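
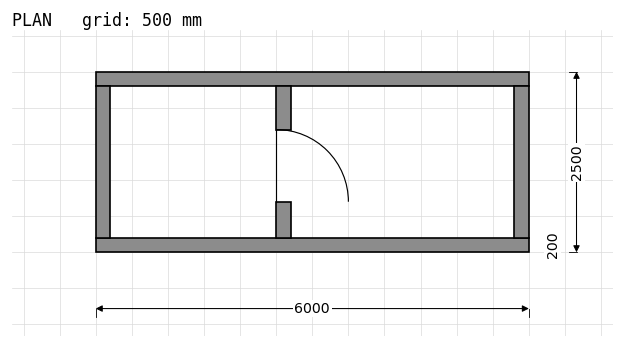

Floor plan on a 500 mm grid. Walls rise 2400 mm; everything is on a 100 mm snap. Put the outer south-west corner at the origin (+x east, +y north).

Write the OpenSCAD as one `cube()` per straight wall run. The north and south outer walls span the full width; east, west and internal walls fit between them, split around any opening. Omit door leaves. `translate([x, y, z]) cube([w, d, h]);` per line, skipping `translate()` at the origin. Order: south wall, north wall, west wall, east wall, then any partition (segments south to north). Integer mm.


cube([6000, 200, 2400]);
translate([0, 2300, 0]) cube([6000, 200, 2400]);
translate([0, 200, 0]) cube([200, 2100, 2400]);
translate([5800, 200, 0]) cube([200, 2100, 2400]);
translate([2500, 200, 0]) cube([200, 500, 2400]);
translate([2500, 1700, 0]) cube([200, 600, 2400]);


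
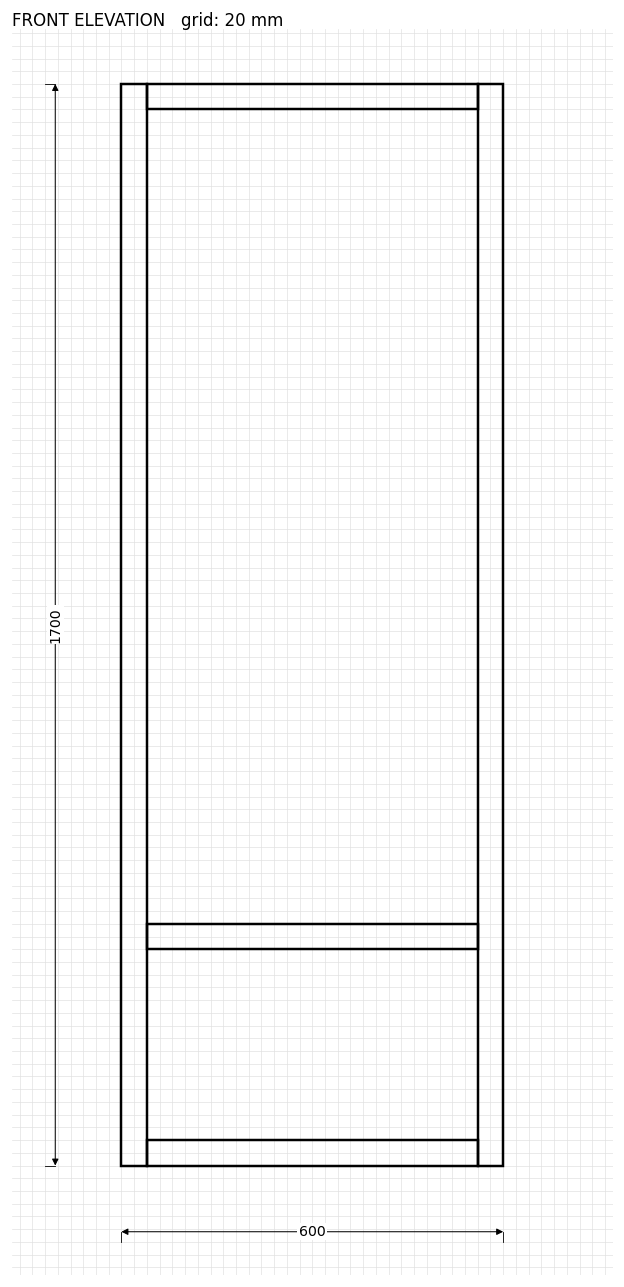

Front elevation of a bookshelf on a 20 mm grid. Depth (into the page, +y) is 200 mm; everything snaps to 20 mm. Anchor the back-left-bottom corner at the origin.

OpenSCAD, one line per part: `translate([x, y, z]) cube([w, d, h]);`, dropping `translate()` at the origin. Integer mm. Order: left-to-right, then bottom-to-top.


cube([40, 200, 1700]);
translate([40, 0, 0]) cube([520, 200, 40]);
translate([40, 0, 340]) cube([520, 200, 40]);
translate([40, 0, 1660]) cube([520, 200, 40]);
translate([560, 0, 0]) cube([40, 200, 1700]);


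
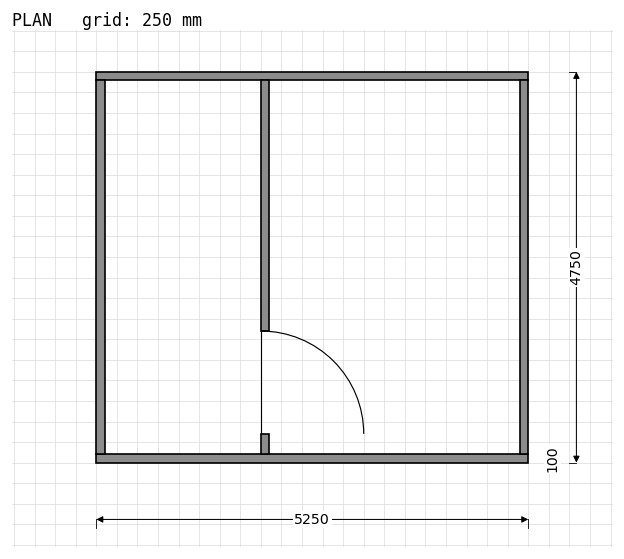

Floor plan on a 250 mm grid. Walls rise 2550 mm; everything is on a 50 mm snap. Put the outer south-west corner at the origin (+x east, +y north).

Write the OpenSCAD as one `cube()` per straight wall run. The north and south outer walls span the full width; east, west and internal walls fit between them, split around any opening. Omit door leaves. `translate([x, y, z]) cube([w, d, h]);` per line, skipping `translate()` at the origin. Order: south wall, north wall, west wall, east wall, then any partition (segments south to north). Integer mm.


cube([5250, 100, 2550]);
translate([0, 4650, 0]) cube([5250, 100, 2550]);
translate([0, 100, 0]) cube([100, 4550, 2550]);
translate([5150, 100, 0]) cube([100, 4550, 2550]);
translate([2000, 100, 0]) cube([100, 250, 2550]);
translate([2000, 1600, 0]) cube([100, 3050, 2550]);


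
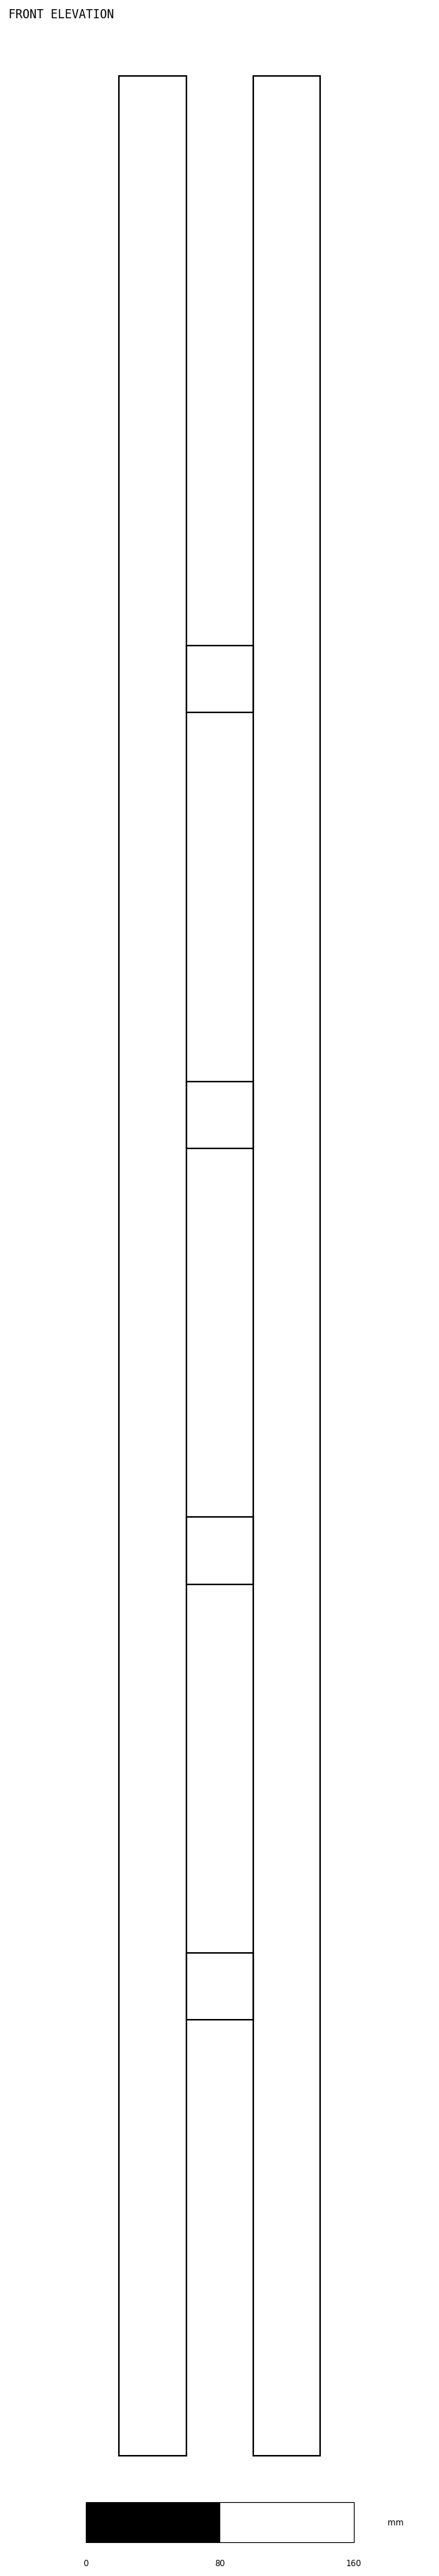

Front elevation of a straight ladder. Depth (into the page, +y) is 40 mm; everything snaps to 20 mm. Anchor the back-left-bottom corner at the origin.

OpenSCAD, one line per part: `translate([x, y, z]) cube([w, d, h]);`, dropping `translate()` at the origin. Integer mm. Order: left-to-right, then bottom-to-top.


cube([40, 40, 1420]);
translate([40, 0, 260]) cube([40, 40, 40]);
translate([40, 0, 520]) cube([40, 40, 40]);
translate([40, 0, 780]) cube([40, 40, 40]);
translate([40, 0, 1040]) cube([40, 40, 40]);
translate([80, 0, 0]) cube([40, 40, 1420]);


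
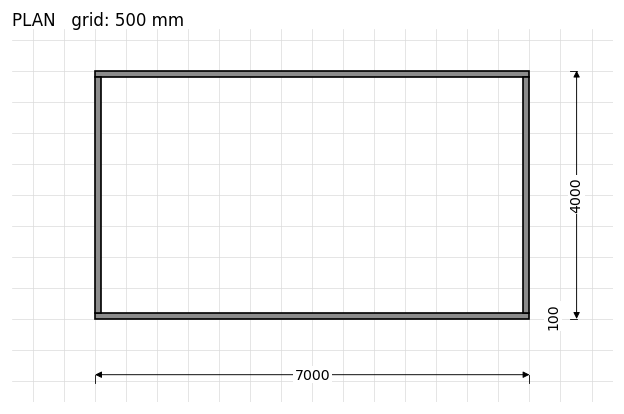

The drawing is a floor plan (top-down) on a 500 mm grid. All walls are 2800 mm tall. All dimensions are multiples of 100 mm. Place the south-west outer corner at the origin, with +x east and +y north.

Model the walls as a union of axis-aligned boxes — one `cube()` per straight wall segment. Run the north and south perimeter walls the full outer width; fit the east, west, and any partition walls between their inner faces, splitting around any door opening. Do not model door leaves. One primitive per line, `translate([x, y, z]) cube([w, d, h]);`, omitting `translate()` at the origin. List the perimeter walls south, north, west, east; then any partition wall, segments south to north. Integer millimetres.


cube([7000, 100, 2800]);
translate([0, 3900, 0]) cube([7000, 100, 2800]);
translate([0, 100, 0]) cube([100, 3800, 2800]);
translate([6900, 100, 0]) cube([100, 3800, 2800]);


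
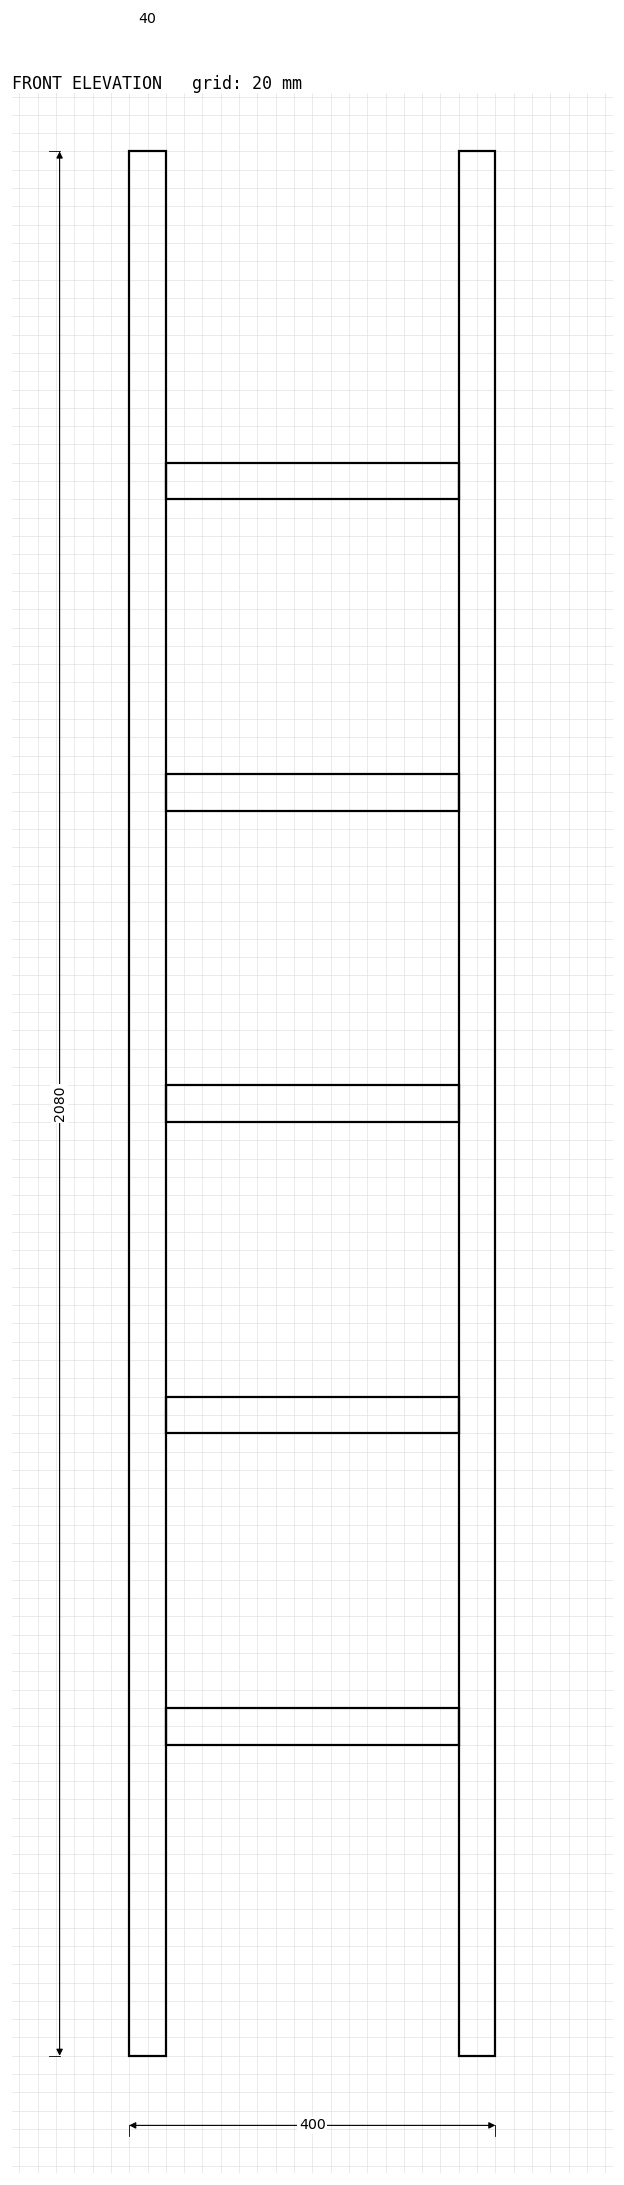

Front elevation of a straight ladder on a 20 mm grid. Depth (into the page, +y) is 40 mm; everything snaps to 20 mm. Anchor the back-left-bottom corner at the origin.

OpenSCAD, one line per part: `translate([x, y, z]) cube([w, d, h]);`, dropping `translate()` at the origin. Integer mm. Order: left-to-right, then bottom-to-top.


cube([40, 40, 2080]);
translate([40, 0, 340]) cube([320, 40, 40]);
translate([40, 0, 680]) cube([320, 40, 40]);
translate([40, 0, 1020]) cube([320, 40, 40]);
translate([40, 0, 1360]) cube([320, 40, 40]);
translate([40, 0, 1700]) cube([320, 40, 40]);
translate([360, 0, 0]) cube([40, 40, 2080]);


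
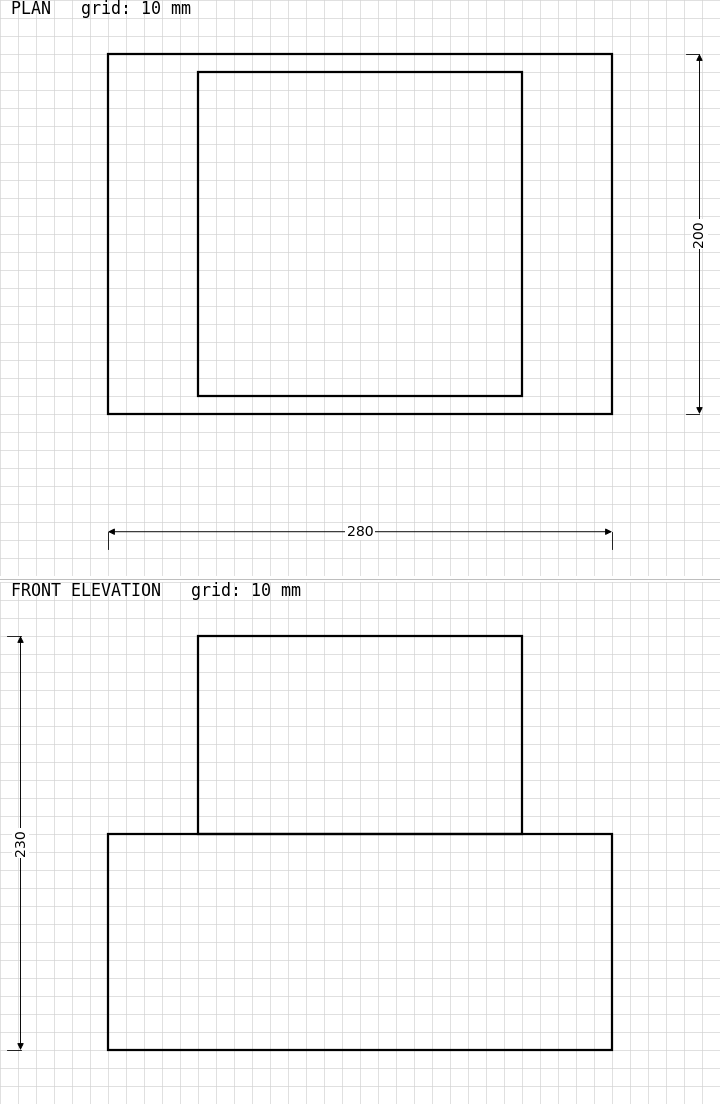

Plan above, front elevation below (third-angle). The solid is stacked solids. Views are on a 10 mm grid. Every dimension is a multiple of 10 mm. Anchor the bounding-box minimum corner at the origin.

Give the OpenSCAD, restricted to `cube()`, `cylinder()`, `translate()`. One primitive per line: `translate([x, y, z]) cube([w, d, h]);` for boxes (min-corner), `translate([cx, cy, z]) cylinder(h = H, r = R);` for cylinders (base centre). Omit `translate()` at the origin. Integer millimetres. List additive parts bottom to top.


cube([280, 200, 120]);
translate([50, 10, 120]) cube([180, 180, 110]);


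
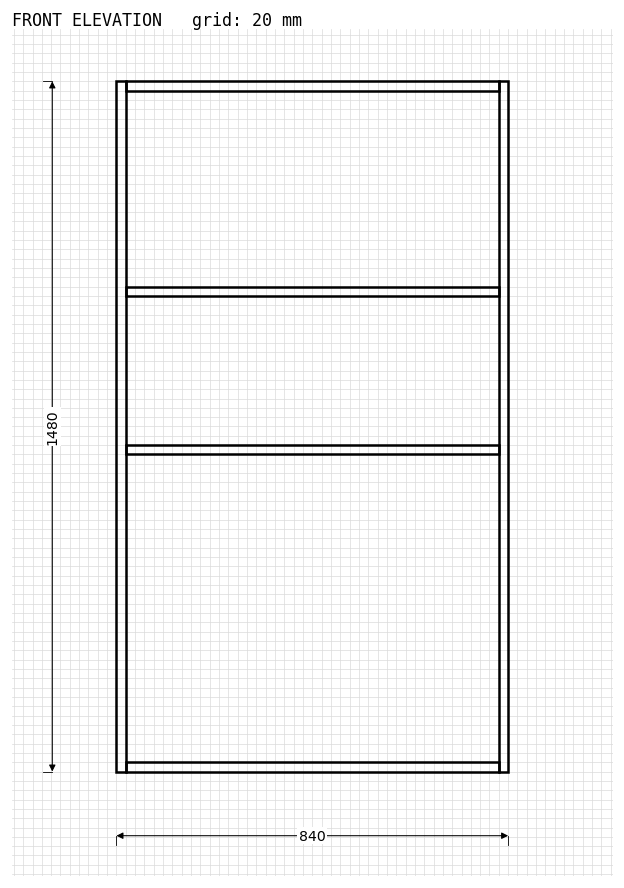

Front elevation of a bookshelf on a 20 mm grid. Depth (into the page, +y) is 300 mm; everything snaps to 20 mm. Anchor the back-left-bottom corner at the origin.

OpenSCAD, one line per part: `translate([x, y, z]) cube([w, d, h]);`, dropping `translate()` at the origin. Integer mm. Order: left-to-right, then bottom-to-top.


cube([20, 300, 1480]);
translate([20, 0, 0]) cube([800, 300, 20]);
translate([20, 0, 680]) cube([800, 300, 20]);
translate([20, 0, 1020]) cube([800, 300, 20]);
translate([20, 0, 1460]) cube([800, 300, 20]);
translate([820, 0, 0]) cube([20, 300, 1480]);


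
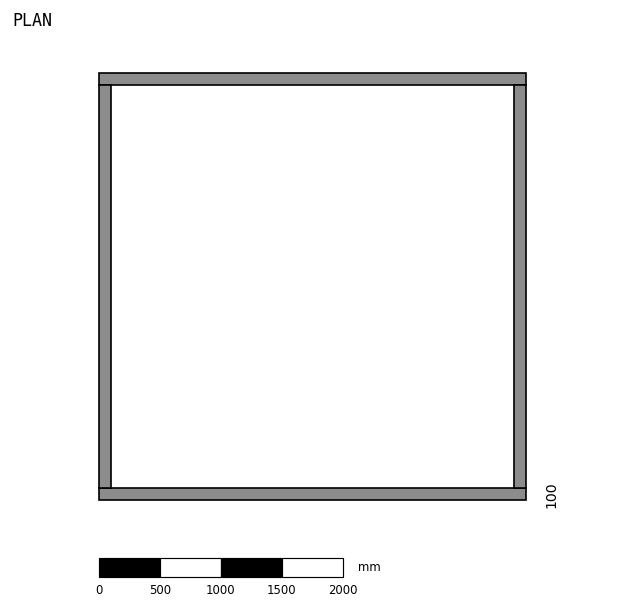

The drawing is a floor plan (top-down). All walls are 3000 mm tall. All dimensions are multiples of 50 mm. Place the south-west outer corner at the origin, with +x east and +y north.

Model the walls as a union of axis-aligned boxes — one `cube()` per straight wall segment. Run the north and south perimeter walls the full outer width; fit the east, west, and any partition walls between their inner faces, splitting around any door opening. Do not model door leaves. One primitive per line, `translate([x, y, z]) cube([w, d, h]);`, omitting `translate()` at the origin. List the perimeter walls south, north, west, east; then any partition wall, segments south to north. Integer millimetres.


cube([3500, 100, 3000]);
translate([0, 3400, 0]) cube([3500, 100, 3000]);
translate([0, 100, 0]) cube([100, 3300, 3000]);
translate([3400, 100, 0]) cube([100, 3300, 3000]);


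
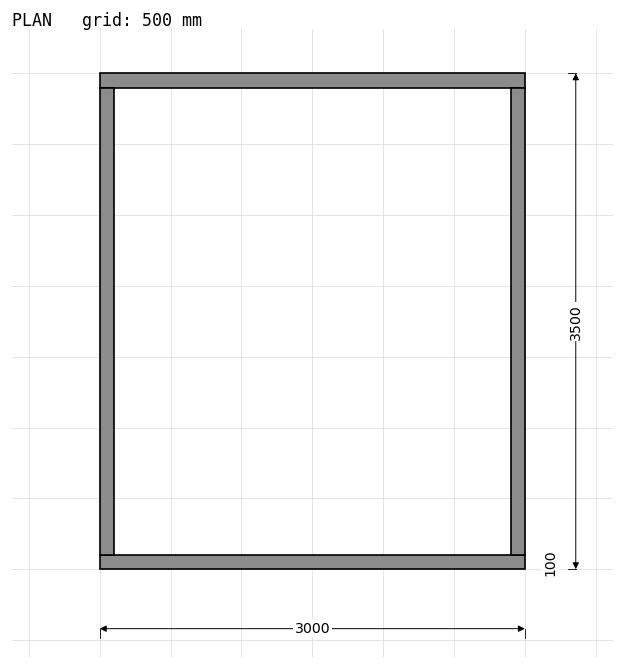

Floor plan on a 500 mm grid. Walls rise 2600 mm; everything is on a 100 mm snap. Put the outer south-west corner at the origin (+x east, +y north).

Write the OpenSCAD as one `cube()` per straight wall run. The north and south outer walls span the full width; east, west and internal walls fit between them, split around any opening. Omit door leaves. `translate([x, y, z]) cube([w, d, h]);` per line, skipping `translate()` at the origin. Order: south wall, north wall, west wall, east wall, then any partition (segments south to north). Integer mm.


cube([3000, 100, 2600]);
translate([0, 3400, 0]) cube([3000, 100, 2600]);
translate([0, 100, 0]) cube([100, 3300, 2600]);
translate([2900, 100, 0]) cube([100, 3300, 2600]);


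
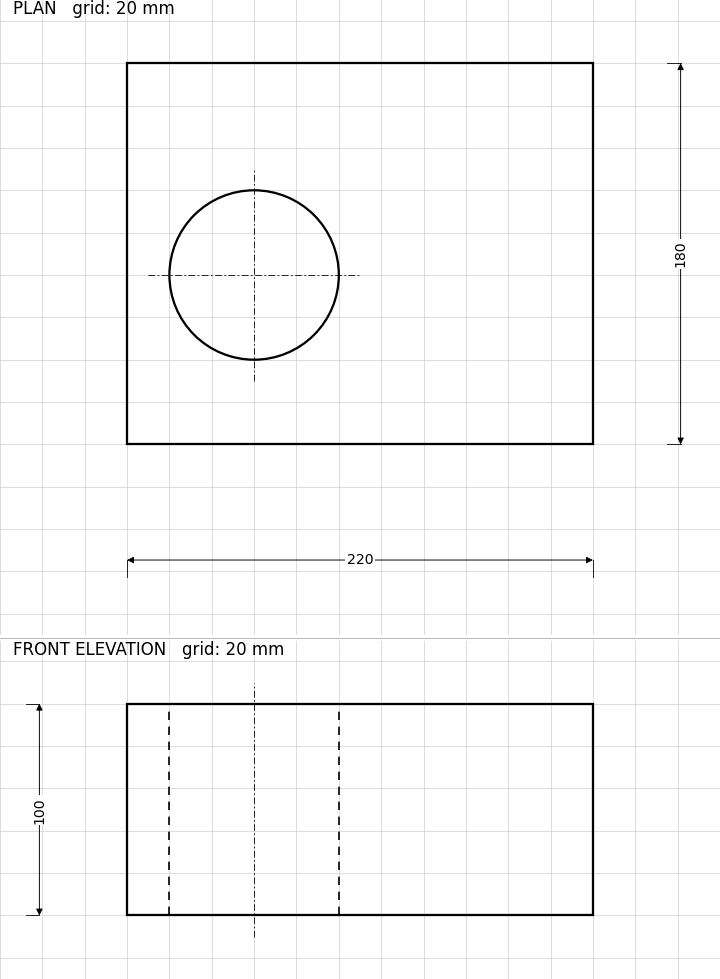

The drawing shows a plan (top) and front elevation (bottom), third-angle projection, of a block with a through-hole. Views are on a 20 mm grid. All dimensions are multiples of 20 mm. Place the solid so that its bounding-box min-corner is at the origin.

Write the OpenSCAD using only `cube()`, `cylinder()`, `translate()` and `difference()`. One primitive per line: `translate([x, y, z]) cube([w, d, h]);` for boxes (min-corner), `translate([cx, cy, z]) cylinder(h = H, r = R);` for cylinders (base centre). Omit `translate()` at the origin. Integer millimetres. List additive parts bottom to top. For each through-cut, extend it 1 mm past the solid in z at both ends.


difference() {
  cube([220, 180, 100]);
  translate([60, 80, -1]) cylinder(h = 102, r = 40);
}


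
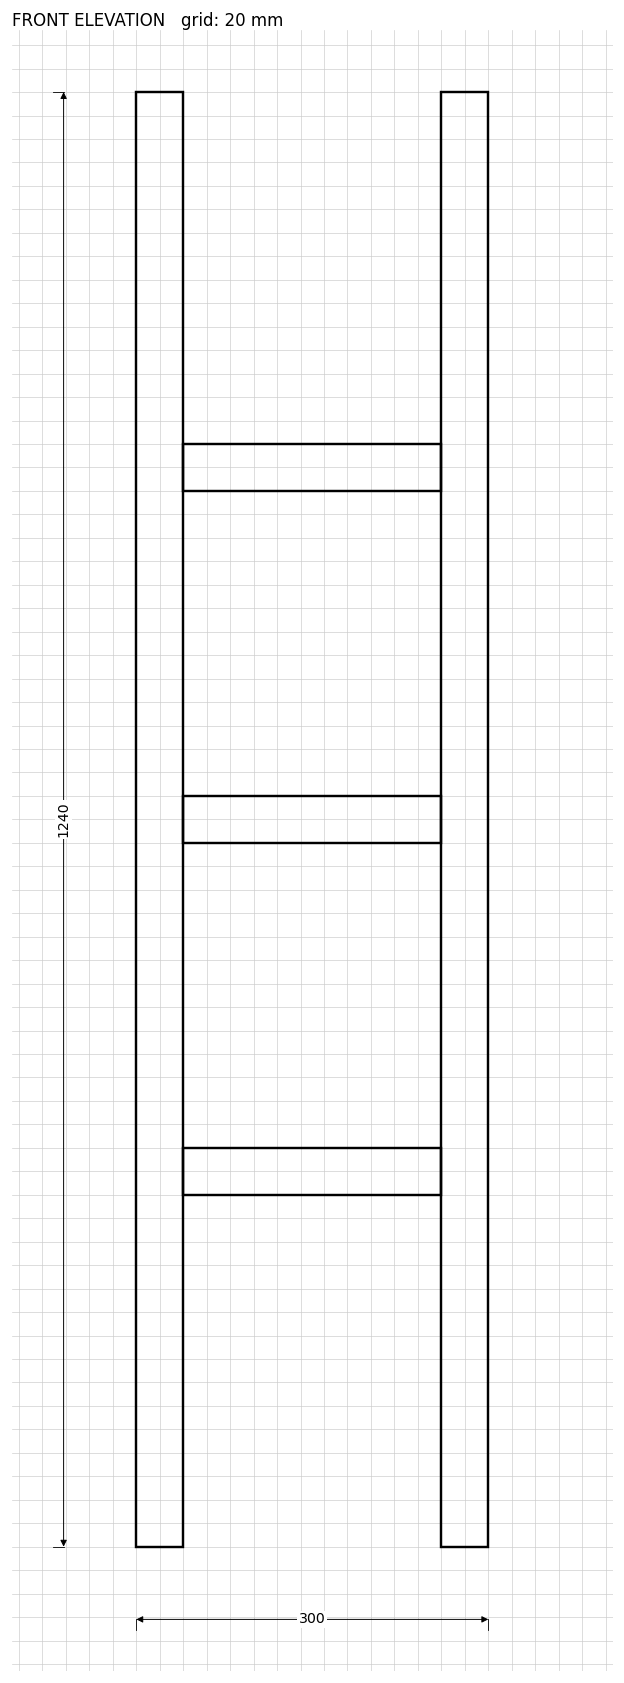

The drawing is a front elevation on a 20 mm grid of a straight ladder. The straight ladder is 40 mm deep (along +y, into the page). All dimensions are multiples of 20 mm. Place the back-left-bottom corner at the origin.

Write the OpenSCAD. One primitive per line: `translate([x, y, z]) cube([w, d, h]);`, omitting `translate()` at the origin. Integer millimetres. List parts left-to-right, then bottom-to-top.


cube([40, 40, 1240]);
translate([40, 0, 300]) cube([220, 40, 40]);
translate([40, 0, 600]) cube([220, 40, 40]);
translate([40, 0, 900]) cube([220, 40, 40]);
translate([260, 0, 0]) cube([40, 40, 1240]);


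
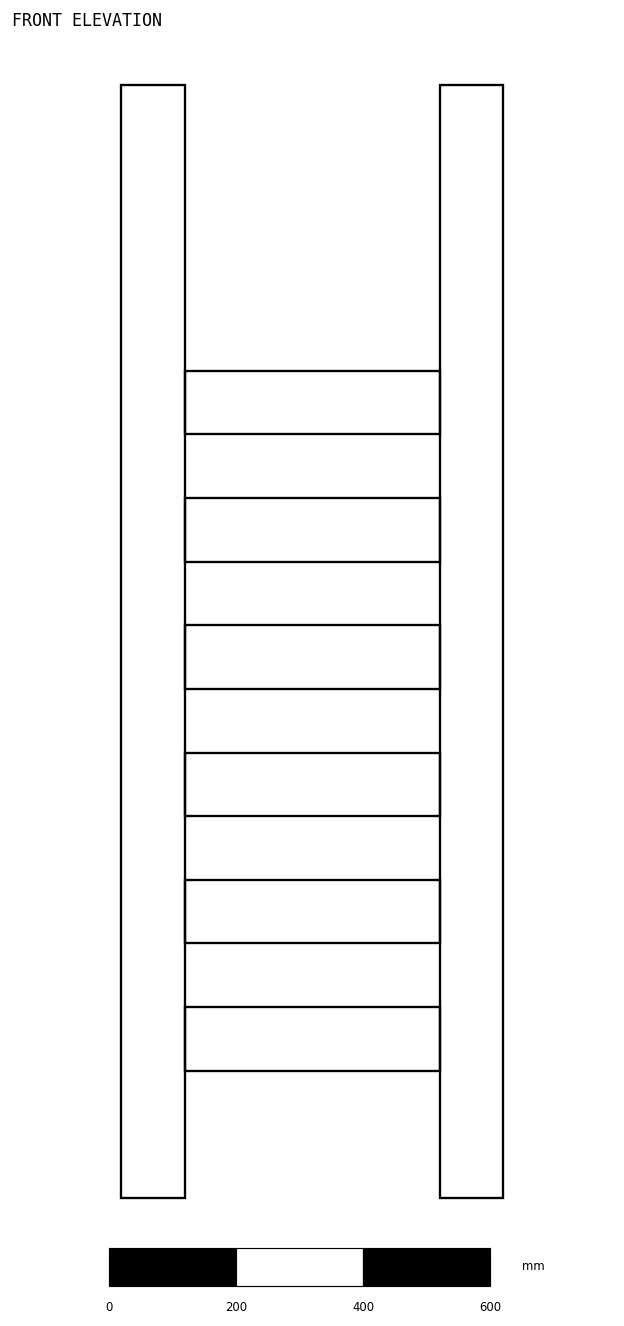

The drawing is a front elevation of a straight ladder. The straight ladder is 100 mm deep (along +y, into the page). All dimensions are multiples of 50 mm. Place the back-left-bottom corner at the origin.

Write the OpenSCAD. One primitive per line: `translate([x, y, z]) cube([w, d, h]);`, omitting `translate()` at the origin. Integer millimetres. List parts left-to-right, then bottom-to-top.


cube([100, 100, 1750]);
translate([100, 0, 200]) cube([400, 100, 100]);
translate([100, 0, 400]) cube([400, 100, 100]);
translate([100, 0, 600]) cube([400, 100, 100]);
translate([100, 0, 800]) cube([400, 100, 100]);
translate([100, 0, 1000]) cube([400, 100, 100]);
translate([100, 0, 1200]) cube([400, 100, 100]);
translate([500, 0, 0]) cube([100, 100, 1750]);


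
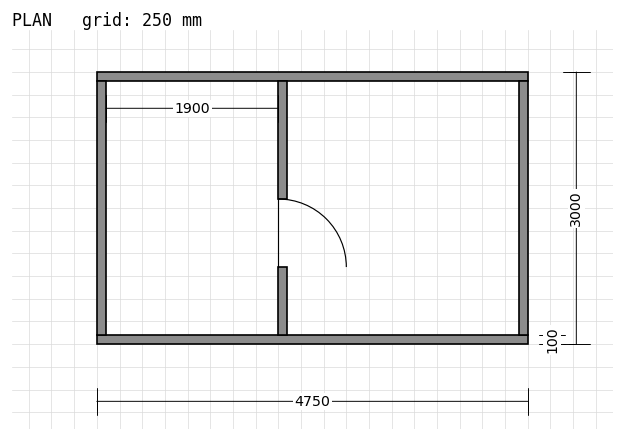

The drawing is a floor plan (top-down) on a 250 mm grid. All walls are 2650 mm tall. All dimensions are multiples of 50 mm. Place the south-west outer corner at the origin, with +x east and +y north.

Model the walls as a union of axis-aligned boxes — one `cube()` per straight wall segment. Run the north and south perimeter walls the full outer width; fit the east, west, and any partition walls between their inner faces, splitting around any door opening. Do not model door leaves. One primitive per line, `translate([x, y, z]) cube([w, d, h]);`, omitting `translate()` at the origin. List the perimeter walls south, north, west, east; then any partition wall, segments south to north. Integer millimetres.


cube([4750, 100, 2650]);
translate([0, 2900, 0]) cube([4750, 100, 2650]);
translate([0, 100, 0]) cube([100, 2800, 2650]);
translate([4650, 100, 0]) cube([100, 2800, 2650]);
translate([2000, 100, 0]) cube([100, 750, 2650]);
translate([2000, 1600, 0]) cube([100, 1300, 2650]);


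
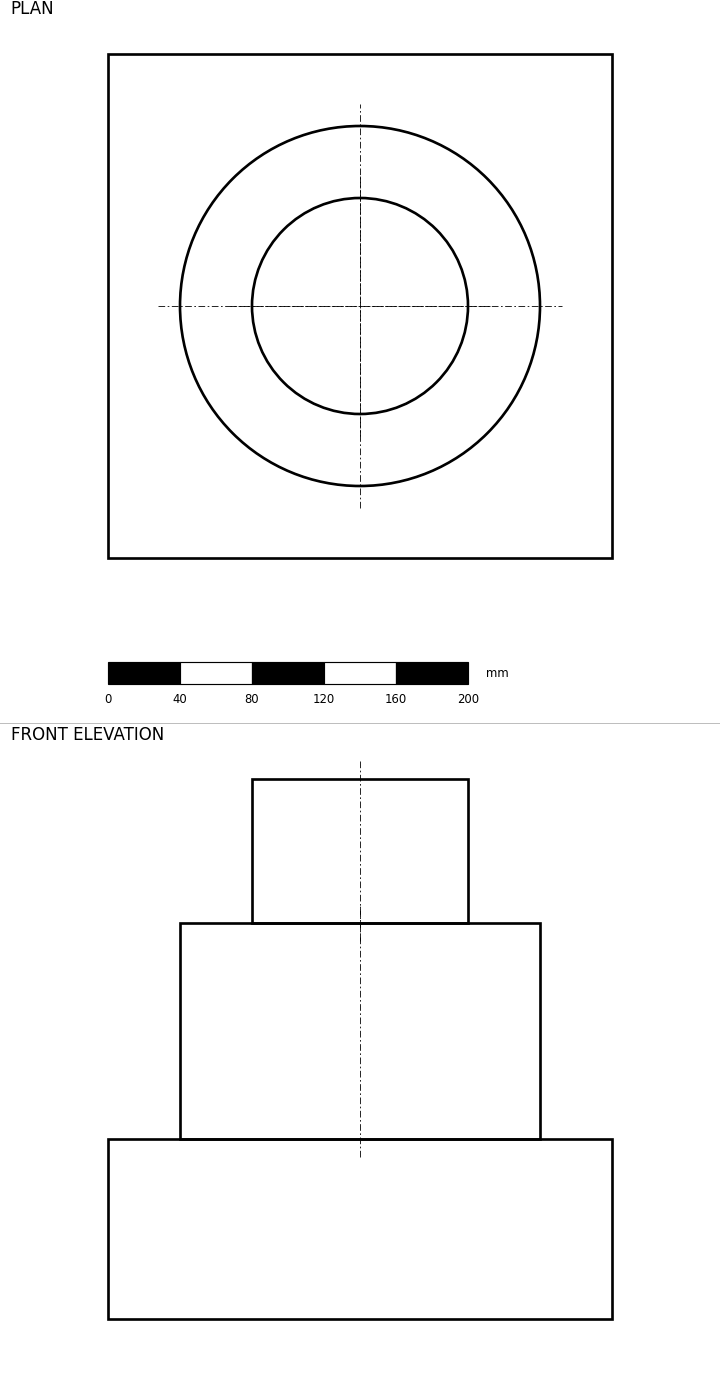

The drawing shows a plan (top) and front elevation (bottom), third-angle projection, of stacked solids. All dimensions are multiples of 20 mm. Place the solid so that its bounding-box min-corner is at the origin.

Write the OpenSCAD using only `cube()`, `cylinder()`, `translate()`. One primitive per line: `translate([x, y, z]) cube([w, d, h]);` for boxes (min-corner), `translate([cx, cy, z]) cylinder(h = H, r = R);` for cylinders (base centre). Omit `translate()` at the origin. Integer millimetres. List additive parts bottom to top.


cube([280, 280, 100]);
translate([140, 140, 100]) cylinder(h = 120, r = 100);
translate([140, 140, 220]) cylinder(h = 80, r = 60);


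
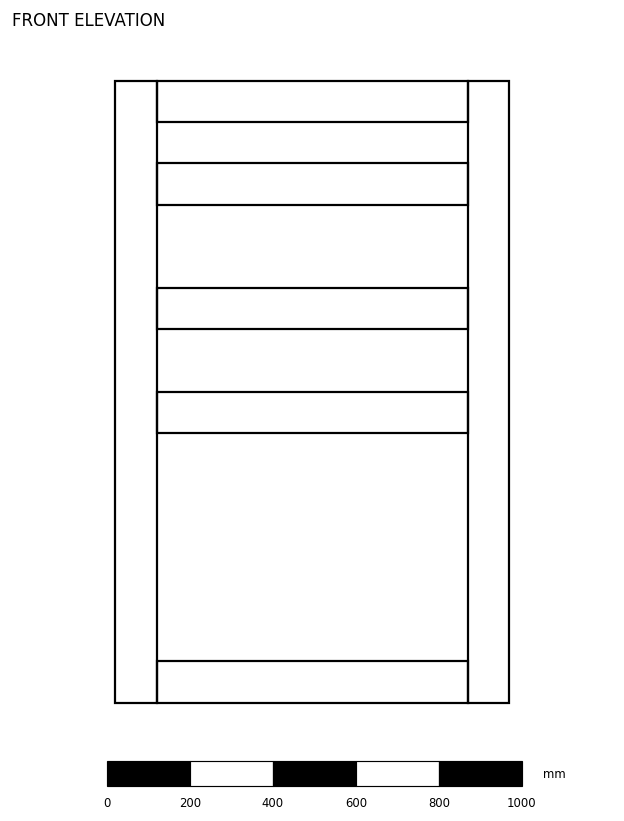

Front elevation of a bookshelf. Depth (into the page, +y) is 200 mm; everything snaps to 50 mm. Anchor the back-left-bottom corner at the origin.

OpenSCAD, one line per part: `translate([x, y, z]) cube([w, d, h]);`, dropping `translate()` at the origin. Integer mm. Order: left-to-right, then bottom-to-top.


cube([100, 200, 1500]);
translate([100, 0, 0]) cube([750, 200, 100]);
translate([100, 0, 650]) cube([750, 200, 100]);
translate([100, 0, 900]) cube([750, 200, 100]);
translate([100, 0, 1200]) cube([750, 200, 100]);
translate([100, 0, 1400]) cube([750, 200, 100]);
translate([850, 0, 0]) cube([100, 200, 1500]);


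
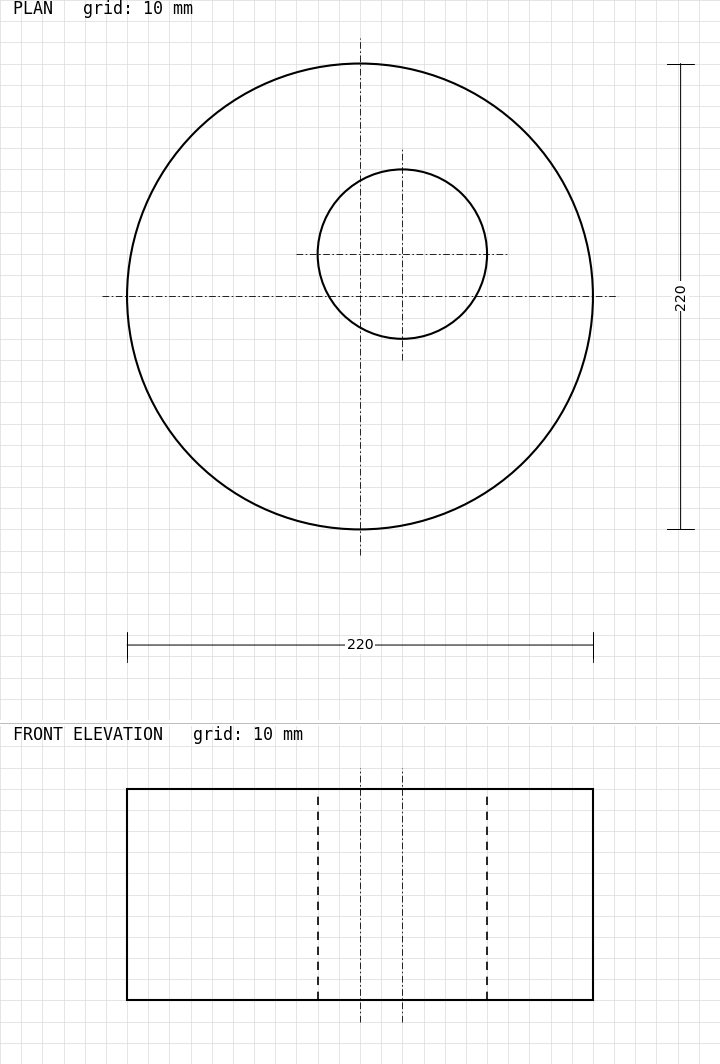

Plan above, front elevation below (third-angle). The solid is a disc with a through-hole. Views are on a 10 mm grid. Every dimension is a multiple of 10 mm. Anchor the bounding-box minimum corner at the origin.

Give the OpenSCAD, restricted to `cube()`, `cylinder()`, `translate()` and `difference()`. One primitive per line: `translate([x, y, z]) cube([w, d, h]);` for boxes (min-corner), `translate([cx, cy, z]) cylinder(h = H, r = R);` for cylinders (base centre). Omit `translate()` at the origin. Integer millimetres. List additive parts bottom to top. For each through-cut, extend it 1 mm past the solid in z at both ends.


difference() {
  translate([110, 110, 0]) cylinder(h = 100, r = 110);
  translate([130, 130, -1]) cylinder(h = 102, r = 40);
}


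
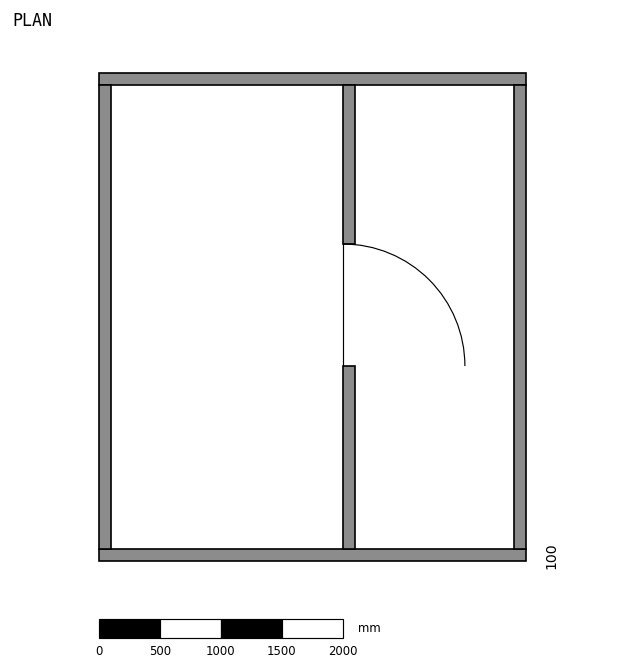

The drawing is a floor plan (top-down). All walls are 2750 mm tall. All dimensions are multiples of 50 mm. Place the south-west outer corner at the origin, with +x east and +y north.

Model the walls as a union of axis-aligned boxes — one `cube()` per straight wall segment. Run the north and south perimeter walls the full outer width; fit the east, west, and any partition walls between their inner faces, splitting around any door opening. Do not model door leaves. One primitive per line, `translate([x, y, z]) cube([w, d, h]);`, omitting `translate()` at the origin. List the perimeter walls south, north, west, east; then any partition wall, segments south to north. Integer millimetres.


cube([3500, 100, 2750]);
translate([0, 3900, 0]) cube([3500, 100, 2750]);
translate([0, 100, 0]) cube([100, 3800, 2750]);
translate([3400, 100, 0]) cube([100, 3800, 2750]);
translate([2000, 100, 0]) cube([100, 1500, 2750]);
translate([2000, 2600, 0]) cube([100, 1300, 2750]);


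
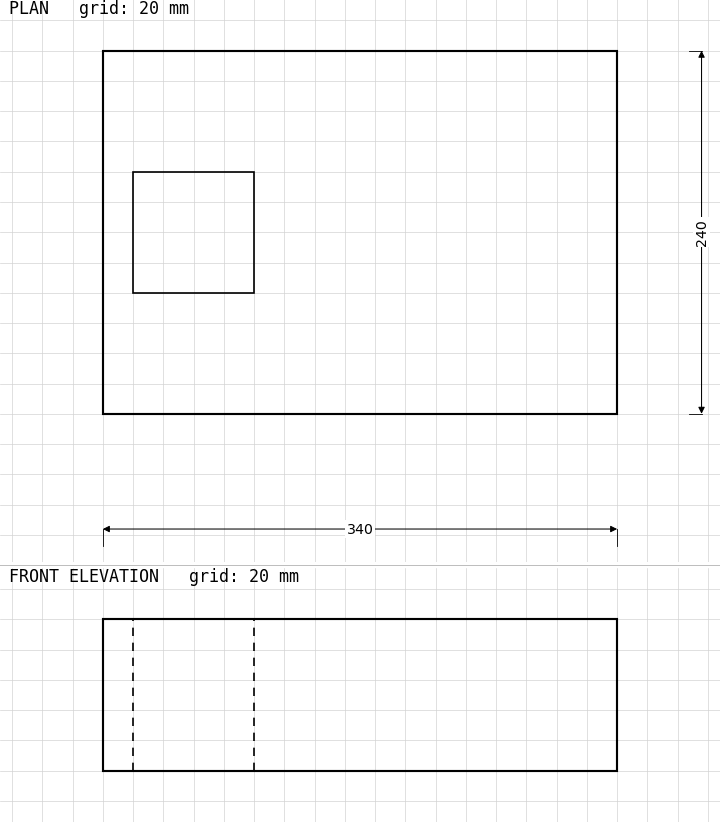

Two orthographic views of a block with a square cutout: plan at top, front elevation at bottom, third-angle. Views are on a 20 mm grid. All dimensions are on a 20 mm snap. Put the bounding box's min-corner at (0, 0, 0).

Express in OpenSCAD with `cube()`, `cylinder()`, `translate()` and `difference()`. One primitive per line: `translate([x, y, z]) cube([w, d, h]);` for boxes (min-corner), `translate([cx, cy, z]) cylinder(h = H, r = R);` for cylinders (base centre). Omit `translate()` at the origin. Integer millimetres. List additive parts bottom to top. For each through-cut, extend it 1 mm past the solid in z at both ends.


difference() {
  cube([340, 240, 100]);
  translate([20, 80, -1]) cube([80, 80, 102]);
}


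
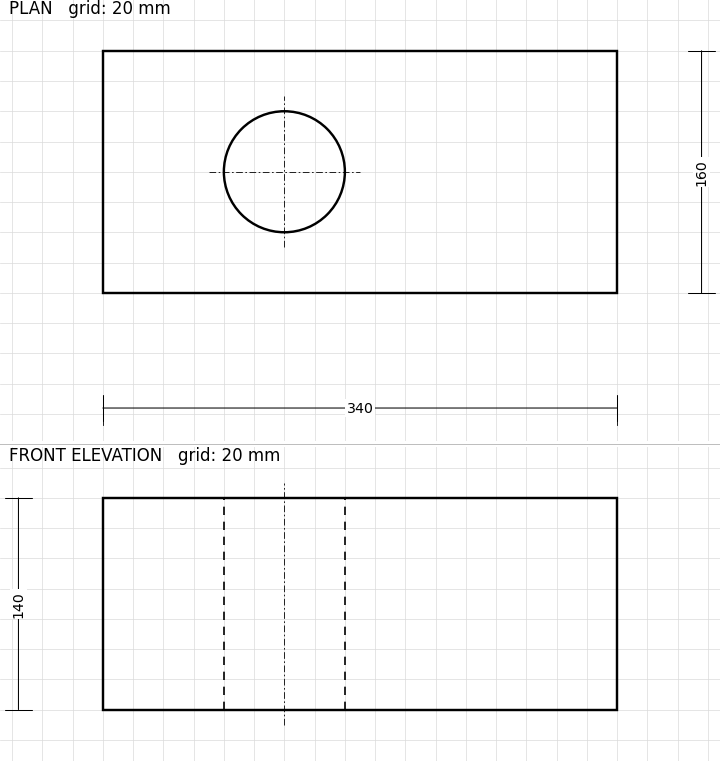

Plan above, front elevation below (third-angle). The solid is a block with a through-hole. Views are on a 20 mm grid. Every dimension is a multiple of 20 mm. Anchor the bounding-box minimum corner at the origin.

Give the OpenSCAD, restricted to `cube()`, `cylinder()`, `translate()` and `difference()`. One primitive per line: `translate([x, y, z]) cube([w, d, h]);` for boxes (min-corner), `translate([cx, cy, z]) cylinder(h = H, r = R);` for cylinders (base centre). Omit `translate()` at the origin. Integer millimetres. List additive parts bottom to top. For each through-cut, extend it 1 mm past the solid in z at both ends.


difference() {
  cube([340, 160, 140]);
  translate([120, 80, -1]) cylinder(h = 142, r = 40);
}


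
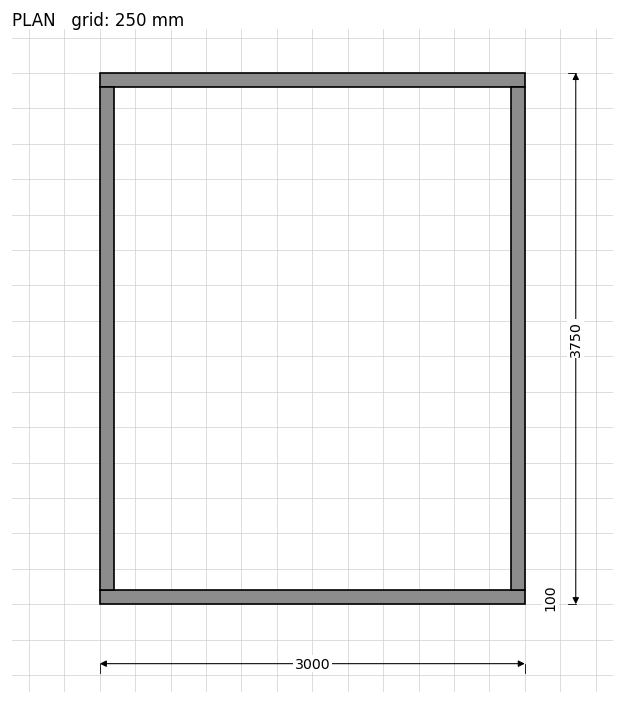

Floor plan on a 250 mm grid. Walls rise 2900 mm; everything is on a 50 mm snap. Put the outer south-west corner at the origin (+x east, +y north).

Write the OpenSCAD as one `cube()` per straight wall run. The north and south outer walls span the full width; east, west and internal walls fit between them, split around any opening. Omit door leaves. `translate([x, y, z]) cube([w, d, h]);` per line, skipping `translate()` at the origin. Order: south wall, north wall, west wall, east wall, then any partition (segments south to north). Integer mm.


cube([3000, 100, 2900]);
translate([0, 3650, 0]) cube([3000, 100, 2900]);
translate([0, 100, 0]) cube([100, 3550, 2900]);
translate([2900, 100, 0]) cube([100, 3550, 2900]);


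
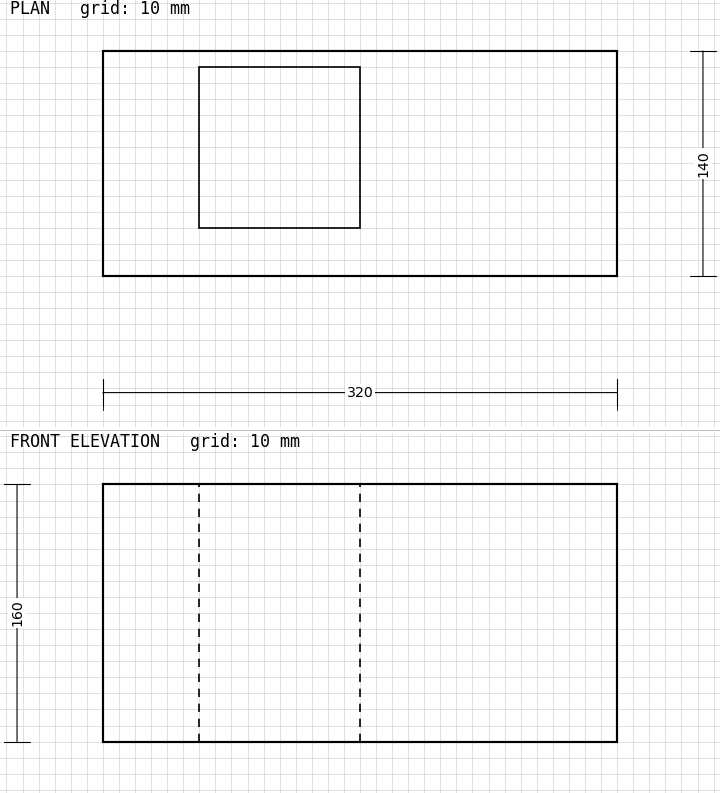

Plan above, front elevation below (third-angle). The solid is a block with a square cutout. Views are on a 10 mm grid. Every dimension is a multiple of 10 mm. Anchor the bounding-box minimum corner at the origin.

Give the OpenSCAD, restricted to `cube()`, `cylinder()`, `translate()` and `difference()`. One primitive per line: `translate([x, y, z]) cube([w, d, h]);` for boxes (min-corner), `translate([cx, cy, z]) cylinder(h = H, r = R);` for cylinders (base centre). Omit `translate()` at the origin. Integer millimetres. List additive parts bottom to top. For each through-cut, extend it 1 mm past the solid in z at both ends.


difference() {
  cube([320, 140, 160]);
  translate([60, 30, -1]) cube([100, 100, 162]);
}


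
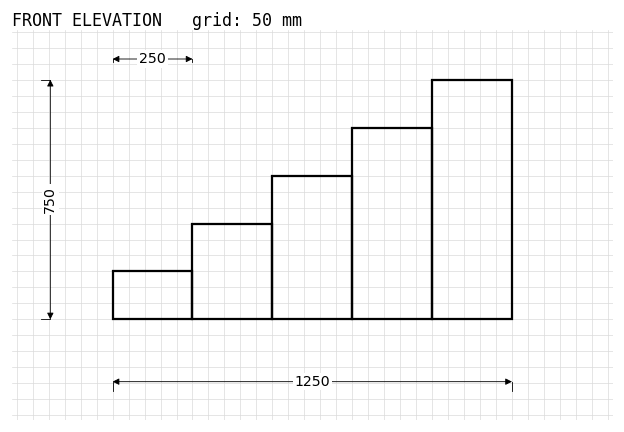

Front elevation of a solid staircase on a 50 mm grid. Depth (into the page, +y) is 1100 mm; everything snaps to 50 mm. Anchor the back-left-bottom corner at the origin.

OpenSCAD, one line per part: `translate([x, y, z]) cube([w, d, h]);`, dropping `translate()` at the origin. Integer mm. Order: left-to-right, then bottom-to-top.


cube([250, 1100, 150]);
translate([250, 0, 0]) cube([250, 1100, 300]);
translate([500, 0, 0]) cube([250, 1100, 450]);
translate([750, 0, 0]) cube([250, 1100, 600]);
translate([1000, 0, 0]) cube([250, 1100, 750]);


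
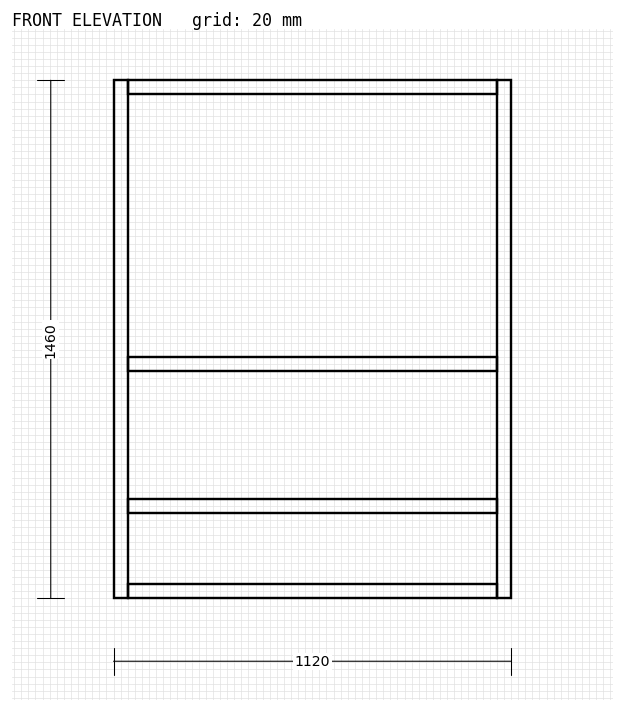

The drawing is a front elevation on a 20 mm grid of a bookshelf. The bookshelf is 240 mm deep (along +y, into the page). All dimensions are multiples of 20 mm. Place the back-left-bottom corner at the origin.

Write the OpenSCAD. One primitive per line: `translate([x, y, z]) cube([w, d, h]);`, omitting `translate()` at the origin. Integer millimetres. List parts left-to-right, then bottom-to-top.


cube([40, 240, 1460]);
translate([40, 0, 0]) cube([1040, 240, 40]);
translate([40, 0, 240]) cube([1040, 240, 40]);
translate([40, 0, 640]) cube([1040, 240, 40]);
translate([40, 0, 1420]) cube([1040, 240, 40]);
translate([1080, 0, 0]) cube([40, 240, 1460]);


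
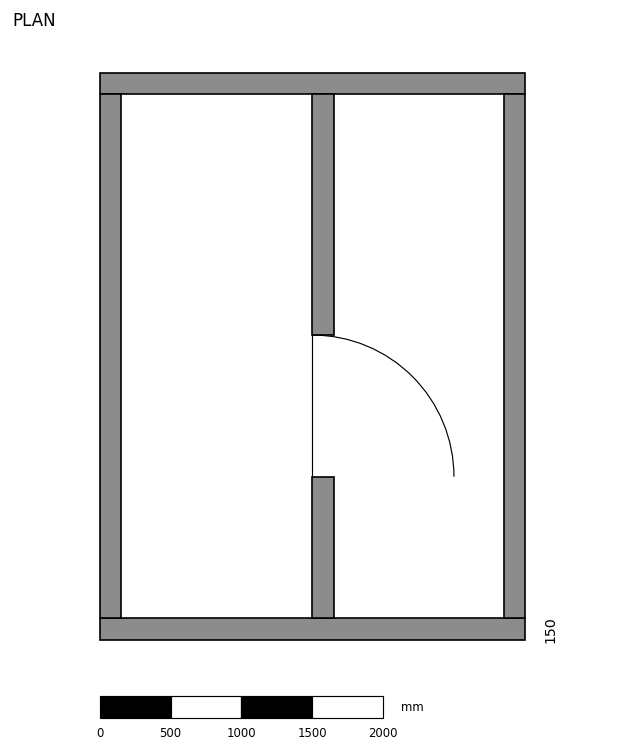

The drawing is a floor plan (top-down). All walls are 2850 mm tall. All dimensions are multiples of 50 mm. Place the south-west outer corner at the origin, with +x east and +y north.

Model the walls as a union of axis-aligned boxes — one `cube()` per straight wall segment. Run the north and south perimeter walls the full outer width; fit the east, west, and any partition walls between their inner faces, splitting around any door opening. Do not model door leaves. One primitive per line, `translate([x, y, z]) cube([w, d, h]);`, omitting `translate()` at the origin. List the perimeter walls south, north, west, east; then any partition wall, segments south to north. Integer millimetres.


cube([3000, 150, 2850]);
translate([0, 3850, 0]) cube([3000, 150, 2850]);
translate([0, 150, 0]) cube([150, 3700, 2850]);
translate([2850, 150, 0]) cube([150, 3700, 2850]);
translate([1500, 150, 0]) cube([150, 1000, 2850]);
translate([1500, 2150, 0]) cube([150, 1700, 2850]);


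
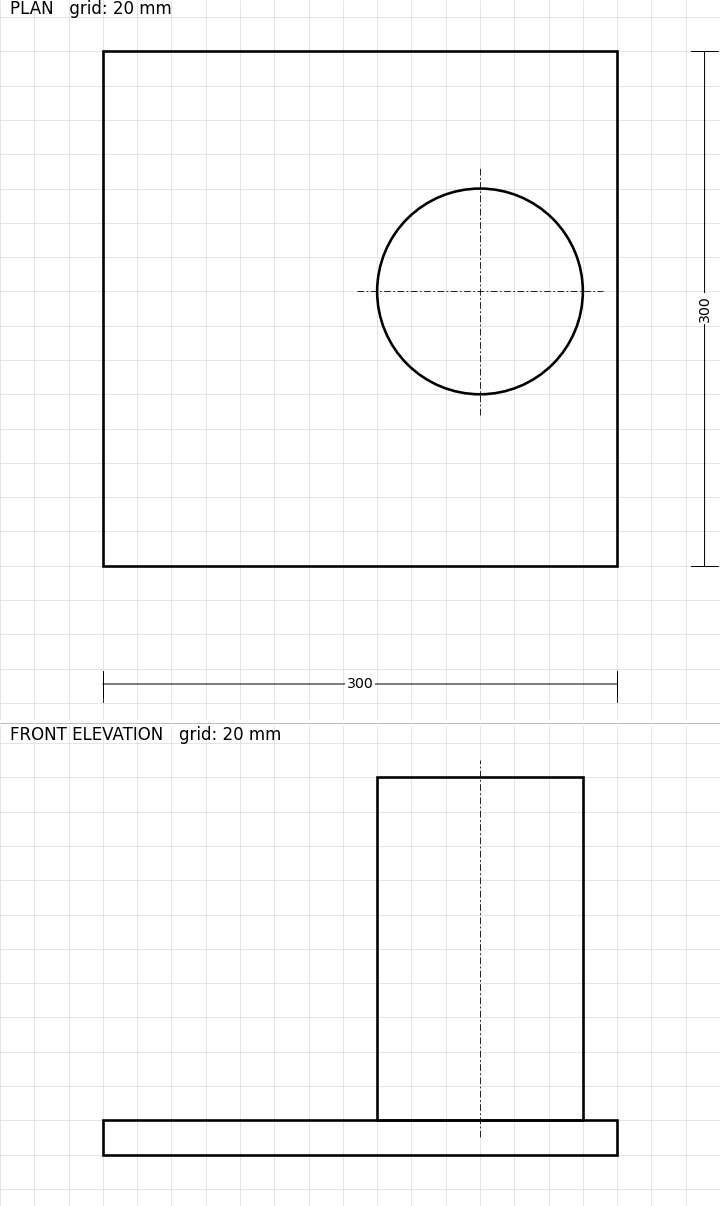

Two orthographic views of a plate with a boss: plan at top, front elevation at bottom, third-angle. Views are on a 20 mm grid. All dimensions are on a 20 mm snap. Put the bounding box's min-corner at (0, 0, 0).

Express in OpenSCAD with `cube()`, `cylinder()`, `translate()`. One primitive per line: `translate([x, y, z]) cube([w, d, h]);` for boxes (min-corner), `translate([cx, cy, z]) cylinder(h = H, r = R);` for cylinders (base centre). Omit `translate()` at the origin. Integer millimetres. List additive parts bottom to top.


cube([300, 300, 20]);
translate([220, 160, 20]) cylinder(h = 200, r = 60);


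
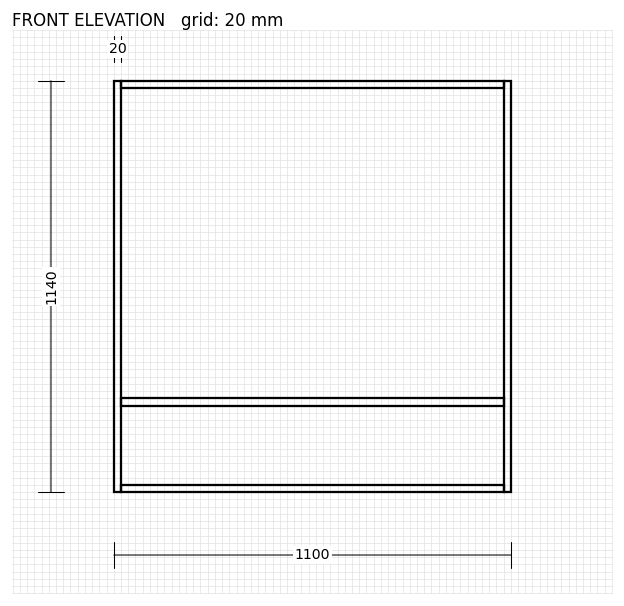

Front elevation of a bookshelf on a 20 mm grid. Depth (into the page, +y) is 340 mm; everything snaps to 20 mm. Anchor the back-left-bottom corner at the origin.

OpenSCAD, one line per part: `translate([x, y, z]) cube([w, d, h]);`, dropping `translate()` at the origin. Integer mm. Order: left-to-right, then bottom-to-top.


cube([20, 340, 1140]);
translate([20, 0, 0]) cube([1060, 340, 20]);
translate([20, 0, 240]) cube([1060, 340, 20]);
translate([20, 0, 1120]) cube([1060, 340, 20]);
translate([1080, 0, 0]) cube([20, 340, 1140]);


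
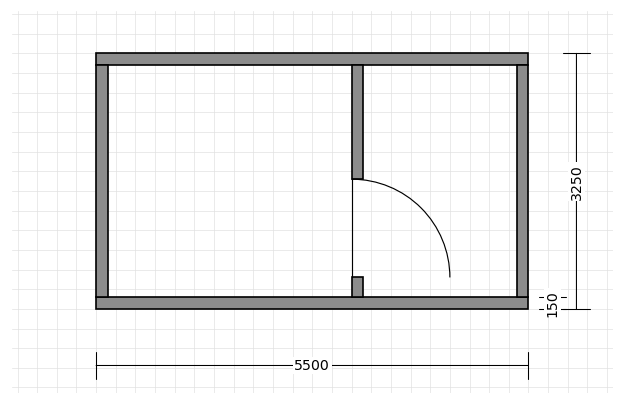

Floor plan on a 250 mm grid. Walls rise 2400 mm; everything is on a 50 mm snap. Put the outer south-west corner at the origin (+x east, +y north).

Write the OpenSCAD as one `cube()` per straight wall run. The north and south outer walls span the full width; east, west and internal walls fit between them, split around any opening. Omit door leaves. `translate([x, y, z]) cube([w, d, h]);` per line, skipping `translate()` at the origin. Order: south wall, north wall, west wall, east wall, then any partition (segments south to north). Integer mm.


cube([5500, 150, 2400]);
translate([0, 3100, 0]) cube([5500, 150, 2400]);
translate([0, 150, 0]) cube([150, 2950, 2400]);
translate([5350, 150, 0]) cube([150, 2950, 2400]);
translate([3250, 150, 0]) cube([150, 250, 2400]);
translate([3250, 1650, 0]) cube([150, 1450, 2400]);


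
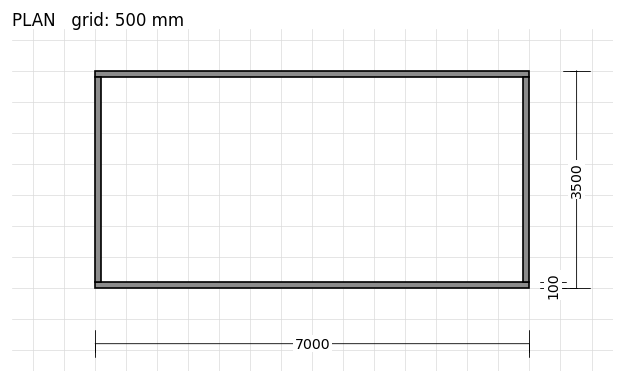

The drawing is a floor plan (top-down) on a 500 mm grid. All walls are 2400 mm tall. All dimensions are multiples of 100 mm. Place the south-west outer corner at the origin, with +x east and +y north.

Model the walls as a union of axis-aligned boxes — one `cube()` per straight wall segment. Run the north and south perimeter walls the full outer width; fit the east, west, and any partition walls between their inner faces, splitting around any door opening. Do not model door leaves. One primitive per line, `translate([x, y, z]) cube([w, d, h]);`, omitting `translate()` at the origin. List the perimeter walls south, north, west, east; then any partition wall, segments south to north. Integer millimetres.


cube([7000, 100, 2400]);
translate([0, 3400, 0]) cube([7000, 100, 2400]);
translate([0, 100, 0]) cube([100, 3300, 2400]);
translate([6900, 100, 0]) cube([100, 3300, 2400]);


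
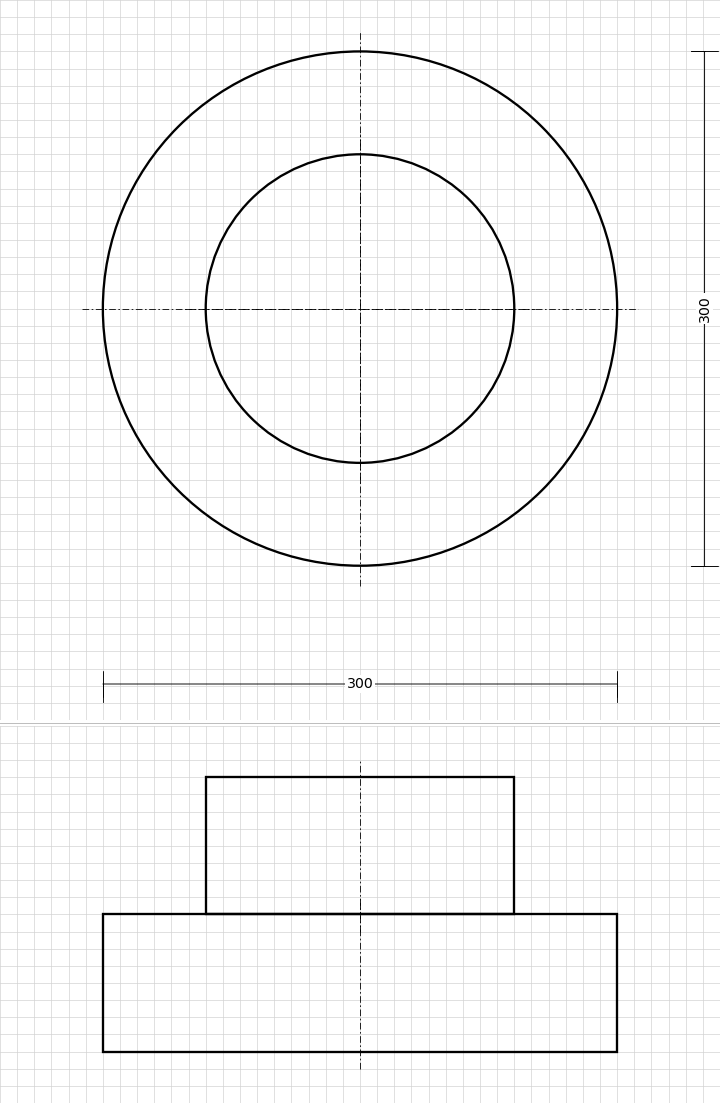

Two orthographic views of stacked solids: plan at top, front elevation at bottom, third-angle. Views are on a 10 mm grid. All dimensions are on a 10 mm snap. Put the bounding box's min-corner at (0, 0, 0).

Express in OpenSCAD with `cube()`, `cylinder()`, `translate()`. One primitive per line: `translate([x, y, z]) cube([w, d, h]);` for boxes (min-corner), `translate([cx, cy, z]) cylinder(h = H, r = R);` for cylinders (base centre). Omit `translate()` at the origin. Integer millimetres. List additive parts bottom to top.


translate([150, 150, 0]) cylinder(h = 80, r = 150);
translate([150, 150, 80]) cylinder(h = 80, r = 90);


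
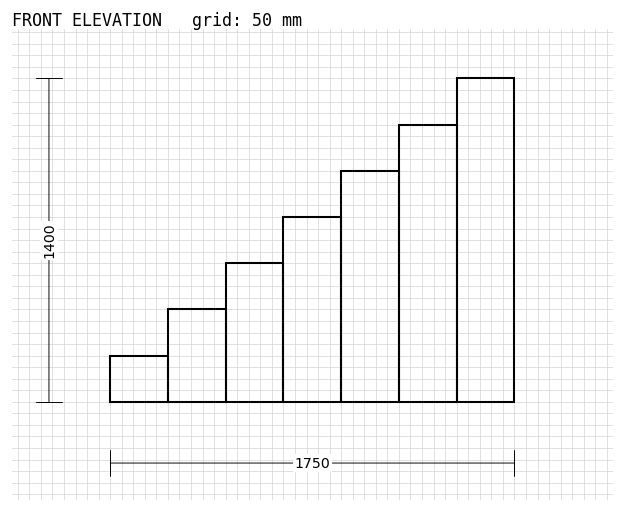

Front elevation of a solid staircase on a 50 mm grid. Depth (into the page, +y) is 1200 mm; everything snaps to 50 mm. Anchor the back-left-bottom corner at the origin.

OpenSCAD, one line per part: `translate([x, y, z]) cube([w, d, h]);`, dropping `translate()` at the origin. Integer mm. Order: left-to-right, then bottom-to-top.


cube([250, 1200, 200]);
translate([250, 0, 0]) cube([250, 1200, 400]);
translate([500, 0, 0]) cube([250, 1200, 600]);
translate([750, 0, 0]) cube([250, 1200, 800]);
translate([1000, 0, 0]) cube([250, 1200, 1000]);
translate([1250, 0, 0]) cube([250, 1200, 1200]);
translate([1500, 0, 0]) cube([250, 1200, 1400]);


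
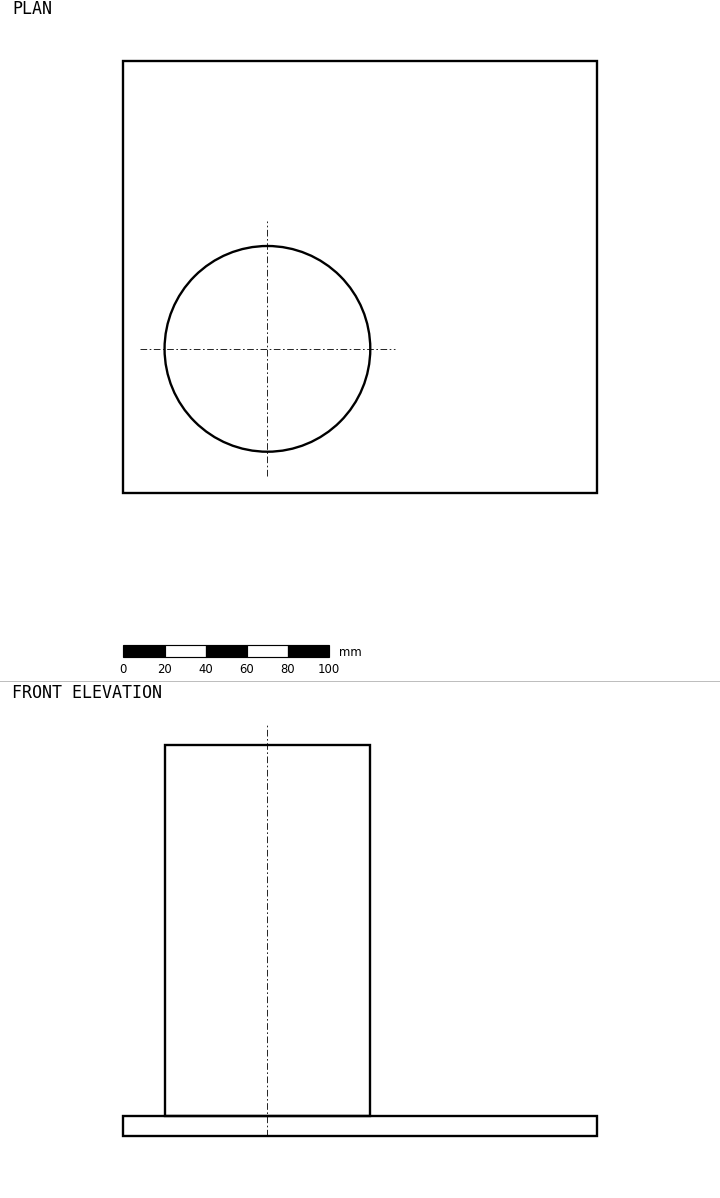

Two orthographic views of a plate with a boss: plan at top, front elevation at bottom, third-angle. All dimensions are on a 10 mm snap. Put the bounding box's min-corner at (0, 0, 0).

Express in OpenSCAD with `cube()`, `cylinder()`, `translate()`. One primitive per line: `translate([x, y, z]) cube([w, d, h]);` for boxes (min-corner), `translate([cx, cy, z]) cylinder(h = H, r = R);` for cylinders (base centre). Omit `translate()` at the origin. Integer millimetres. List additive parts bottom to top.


cube([230, 210, 10]);
translate([70, 70, 10]) cylinder(h = 180, r = 50);


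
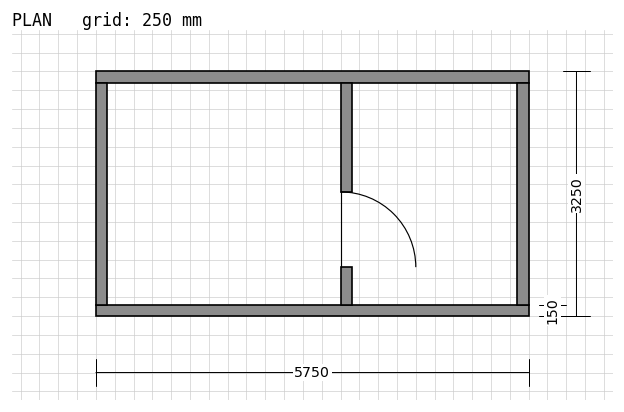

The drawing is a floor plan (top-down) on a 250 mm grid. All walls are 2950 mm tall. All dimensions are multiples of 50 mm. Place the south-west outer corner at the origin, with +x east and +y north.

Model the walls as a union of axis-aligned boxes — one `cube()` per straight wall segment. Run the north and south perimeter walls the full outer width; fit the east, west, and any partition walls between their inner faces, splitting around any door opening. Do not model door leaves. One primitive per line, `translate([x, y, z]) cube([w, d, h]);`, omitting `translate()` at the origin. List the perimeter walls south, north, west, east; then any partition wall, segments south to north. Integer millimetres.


cube([5750, 150, 2950]);
translate([0, 3100, 0]) cube([5750, 150, 2950]);
translate([0, 150, 0]) cube([150, 2950, 2950]);
translate([5600, 150, 0]) cube([150, 2950, 2950]);
translate([3250, 150, 0]) cube([150, 500, 2950]);
translate([3250, 1650, 0]) cube([150, 1450, 2950]);


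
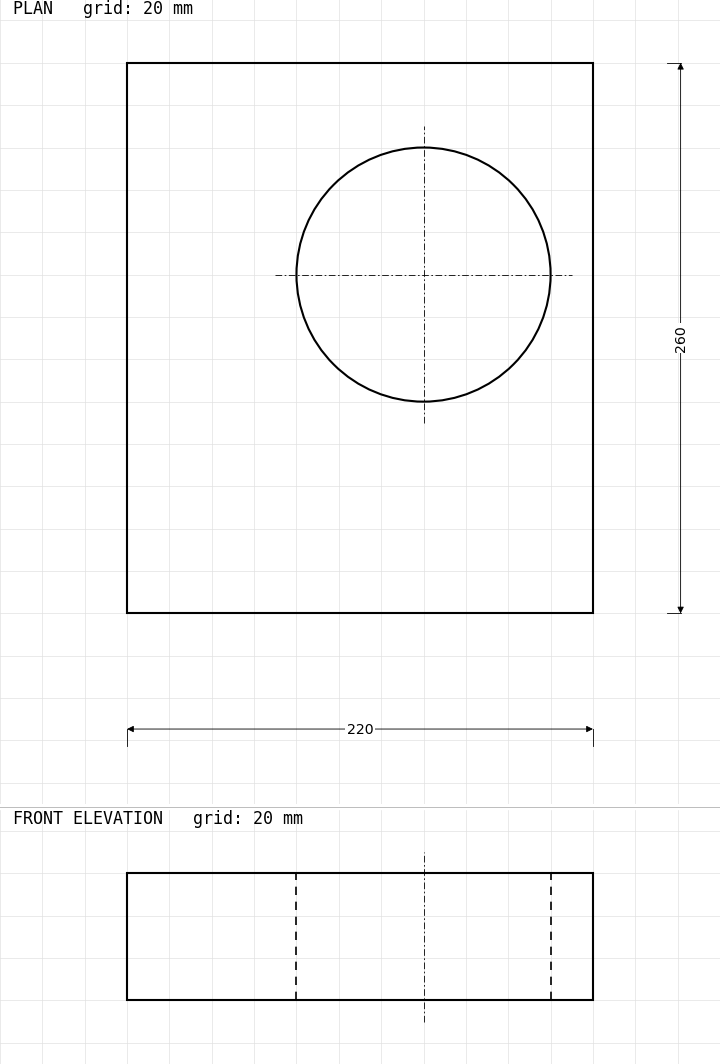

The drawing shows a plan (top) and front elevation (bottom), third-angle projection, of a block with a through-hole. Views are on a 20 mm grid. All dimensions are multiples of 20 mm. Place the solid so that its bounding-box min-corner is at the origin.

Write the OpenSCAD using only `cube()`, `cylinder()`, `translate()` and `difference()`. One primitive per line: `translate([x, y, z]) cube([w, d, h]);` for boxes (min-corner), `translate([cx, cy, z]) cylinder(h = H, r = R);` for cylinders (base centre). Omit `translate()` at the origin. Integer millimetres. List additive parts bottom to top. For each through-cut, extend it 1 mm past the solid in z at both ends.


difference() {
  cube([220, 260, 60]);
  translate([140, 160, -1]) cylinder(h = 62, r = 60);
}


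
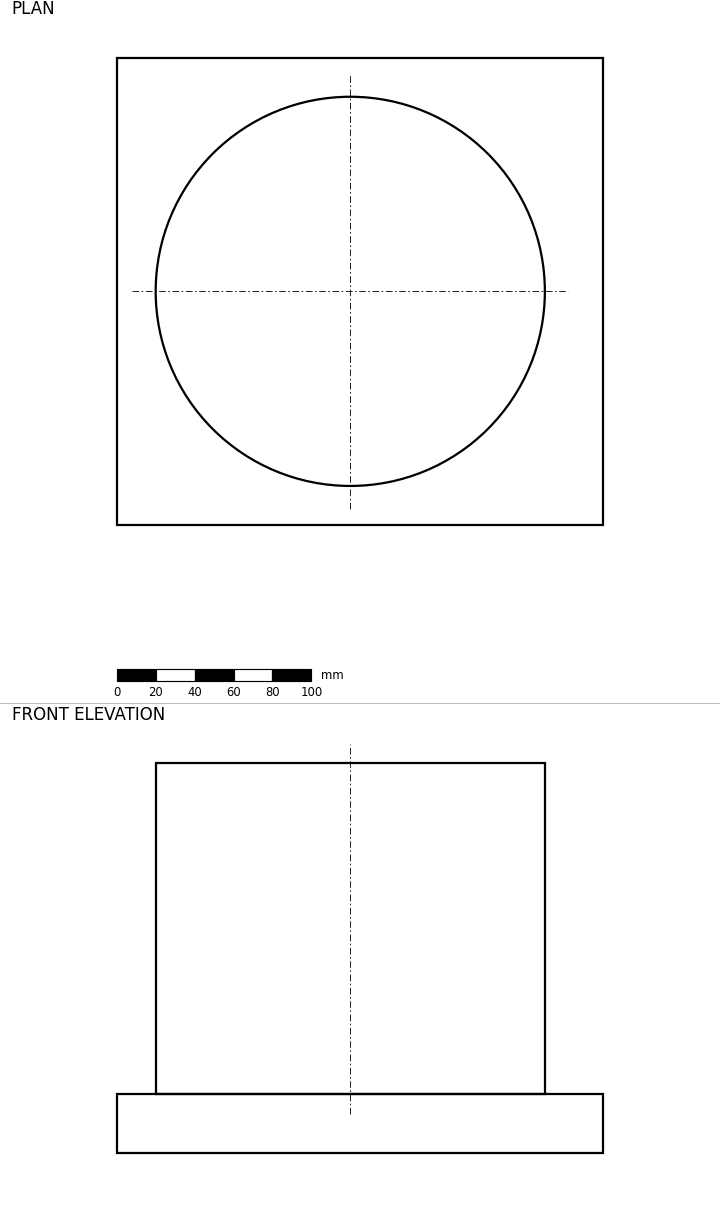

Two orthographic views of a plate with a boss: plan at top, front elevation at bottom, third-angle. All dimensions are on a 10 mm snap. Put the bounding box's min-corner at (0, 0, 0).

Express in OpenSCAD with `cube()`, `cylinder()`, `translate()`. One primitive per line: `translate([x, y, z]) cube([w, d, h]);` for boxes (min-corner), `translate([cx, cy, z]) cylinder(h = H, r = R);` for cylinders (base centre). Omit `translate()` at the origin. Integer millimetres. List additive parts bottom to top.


cube([250, 240, 30]);
translate([120, 120, 30]) cylinder(h = 170, r = 100);


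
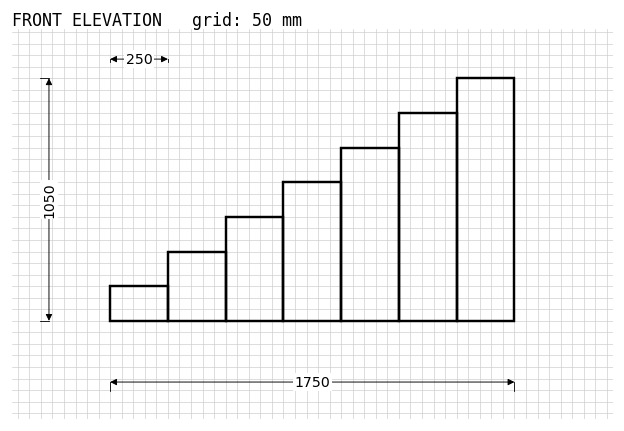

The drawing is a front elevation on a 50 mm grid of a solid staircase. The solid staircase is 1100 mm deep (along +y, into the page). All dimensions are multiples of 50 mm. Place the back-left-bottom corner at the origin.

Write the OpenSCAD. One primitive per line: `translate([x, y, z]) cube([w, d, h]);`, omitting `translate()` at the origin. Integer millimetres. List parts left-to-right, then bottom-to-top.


cube([250, 1100, 150]);
translate([250, 0, 0]) cube([250, 1100, 300]);
translate([500, 0, 0]) cube([250, 1100, 450]);
translate([750, 0, 0]) cube([250, 1100, 600]);
translate([1000, 0, 0]) cube([250, 1100, 750]);
translate([1250, 0, 0]) cube([250, 1100, 900]);
translate([1500, 0, 0]) cube([250, 1100, 1050]);


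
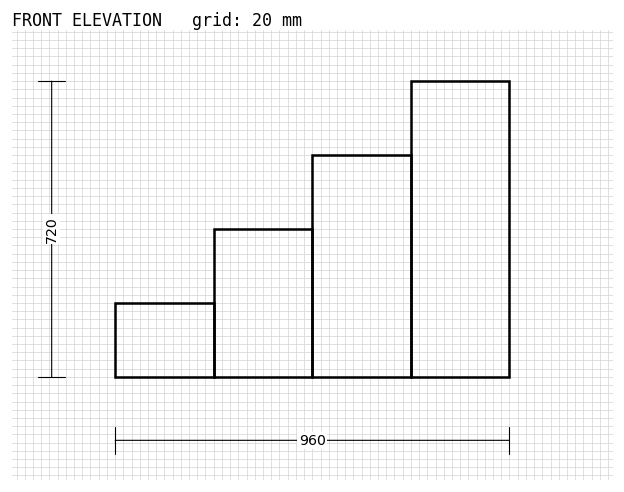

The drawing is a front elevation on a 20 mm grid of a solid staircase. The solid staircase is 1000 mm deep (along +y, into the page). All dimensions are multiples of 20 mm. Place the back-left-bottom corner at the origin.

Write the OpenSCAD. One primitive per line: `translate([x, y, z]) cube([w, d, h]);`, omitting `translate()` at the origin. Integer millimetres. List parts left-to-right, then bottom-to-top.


cube([240, 1000, 180]);
translate([240, 0, 0]) cube([240, 1000, 360]);
translate([480, 0, 0]) cube([240, 1000, 540]);
translate([720, 0, 0]) cube([240, 1000, 720]);
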